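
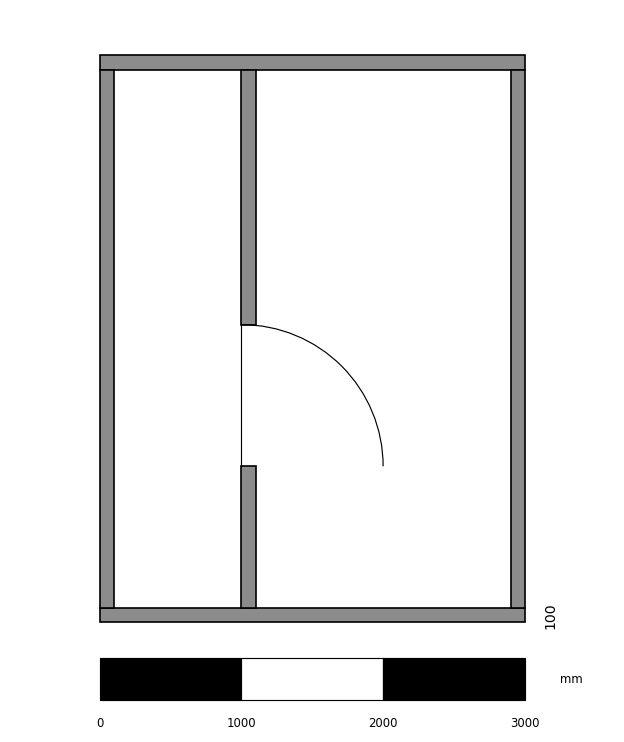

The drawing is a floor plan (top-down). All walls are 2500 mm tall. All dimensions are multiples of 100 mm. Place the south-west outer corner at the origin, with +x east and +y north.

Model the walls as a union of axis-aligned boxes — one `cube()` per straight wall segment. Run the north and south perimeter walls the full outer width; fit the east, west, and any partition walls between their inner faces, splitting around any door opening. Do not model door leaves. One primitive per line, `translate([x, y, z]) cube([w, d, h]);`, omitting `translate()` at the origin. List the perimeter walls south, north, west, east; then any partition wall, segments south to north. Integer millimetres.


cube([3000, 100, 2500]);
translate([0, 3900, 0]) cube([3000, 100, 2500]);
translate([0, 100, 0]) cube([100, 3800, 2500]);
translate([2900, 100, 0]) cube([100, 3800, 2500]);
translate([1000, 100, 0]) cube([100, 1000, 2500]);
translate([1000, 2100, 0]) cube([100, 1800, 2500]);


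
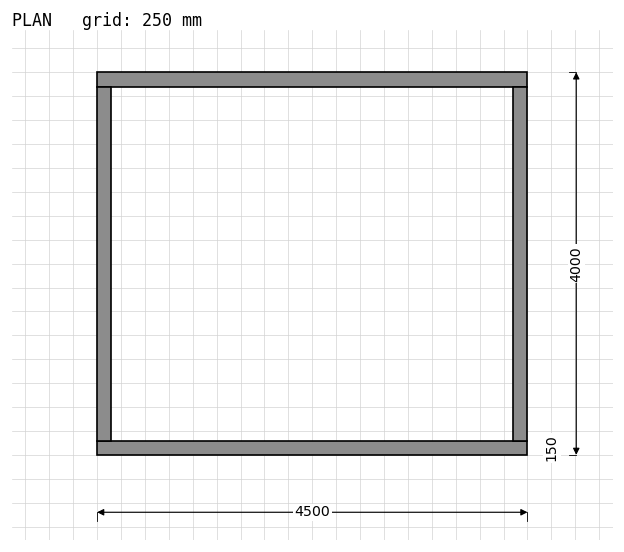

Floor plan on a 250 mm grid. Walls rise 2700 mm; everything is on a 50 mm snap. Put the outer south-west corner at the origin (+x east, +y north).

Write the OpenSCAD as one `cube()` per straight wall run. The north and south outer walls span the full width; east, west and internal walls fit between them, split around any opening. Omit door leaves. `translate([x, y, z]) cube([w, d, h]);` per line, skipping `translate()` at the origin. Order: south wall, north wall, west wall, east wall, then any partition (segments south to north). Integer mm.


cube([4500, 150, 2700]);
translate([0, 3850, 0]) cube([4500, 150, 2700]);
translate([0, 150, 0]) cube([150, 3700, 2700]);
translate([4350, 150, 0]) cube([150, 3700, 2700]);


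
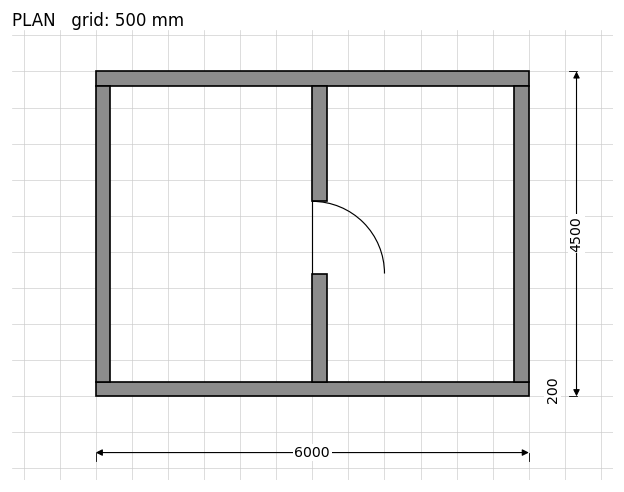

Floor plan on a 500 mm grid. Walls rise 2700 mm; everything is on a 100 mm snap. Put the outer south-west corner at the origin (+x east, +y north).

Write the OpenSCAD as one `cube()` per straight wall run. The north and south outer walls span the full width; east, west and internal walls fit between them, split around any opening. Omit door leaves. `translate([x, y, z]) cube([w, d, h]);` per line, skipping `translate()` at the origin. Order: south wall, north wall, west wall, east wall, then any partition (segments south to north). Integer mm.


cube([6000, 200, 2700]);
translate([0, 4300, 0]) cube([6000, 200, 2700]);
translate([0, 200, 0]) cube([200, 4100, 2700]);
translate([5800, 200, 0]) cube([200, 4100, 2700]);
translate([3000, 200, 0]) cube([200, 1500, 2700]);
translate([3000, 2700, 0]) cube([200, 1600, 2700]);


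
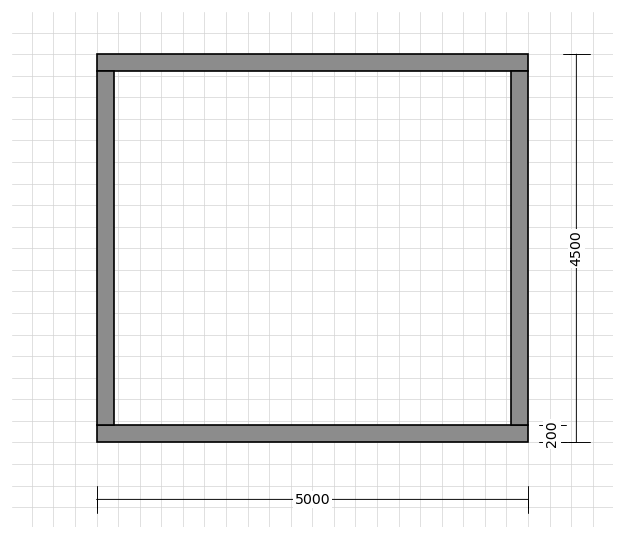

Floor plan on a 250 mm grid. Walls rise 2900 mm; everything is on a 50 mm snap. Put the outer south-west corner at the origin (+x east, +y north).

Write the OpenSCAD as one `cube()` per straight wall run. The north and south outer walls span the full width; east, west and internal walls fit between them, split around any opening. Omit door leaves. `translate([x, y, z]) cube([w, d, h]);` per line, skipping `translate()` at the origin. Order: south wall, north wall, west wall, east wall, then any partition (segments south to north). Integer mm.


cube([5000, 200, 2900]);
translate([0, 4300, 0]) cube([5000, 200, 2900]);
translate([0, 200, 0]) cube([200, 4100, 2900]);
translate([4800, 200, 0]) cube([200, 4100, 2900]);


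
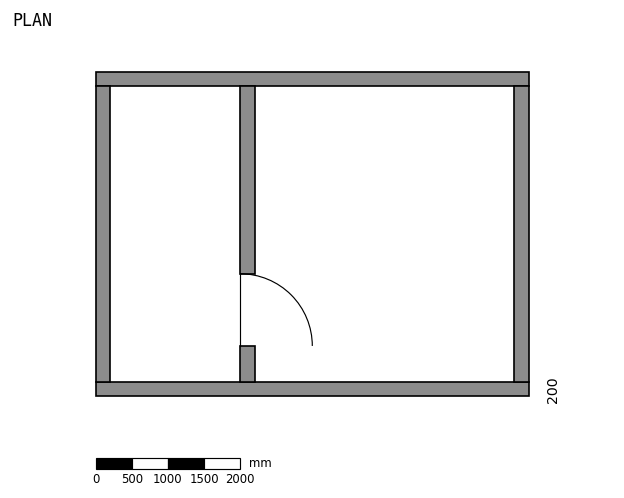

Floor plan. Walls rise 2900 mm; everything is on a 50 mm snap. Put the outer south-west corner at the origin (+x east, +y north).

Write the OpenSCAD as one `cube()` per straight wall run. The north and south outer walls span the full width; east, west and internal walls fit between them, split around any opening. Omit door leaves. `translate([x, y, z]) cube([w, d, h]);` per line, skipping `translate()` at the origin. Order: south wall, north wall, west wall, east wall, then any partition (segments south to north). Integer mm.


cube([6000, 200, 2900]);
translate([0, 4300, 0]) cube([6000, 200, 2900]);
translate([0, 200, 0]) cube([200, 4100, 2900]);
translate([5800, 200, 0]) cube([200, 4100, 2900]);
translate([2000, 200, 0]) cube([200, 500, 2900]);
translate([2000, 1700, 0]) cube([200, 2600, 2900]);


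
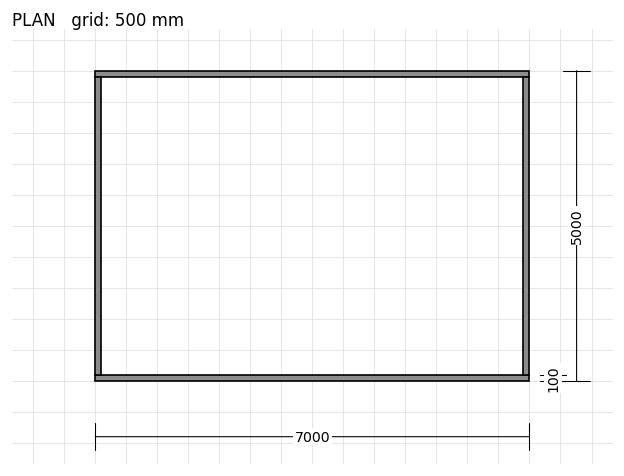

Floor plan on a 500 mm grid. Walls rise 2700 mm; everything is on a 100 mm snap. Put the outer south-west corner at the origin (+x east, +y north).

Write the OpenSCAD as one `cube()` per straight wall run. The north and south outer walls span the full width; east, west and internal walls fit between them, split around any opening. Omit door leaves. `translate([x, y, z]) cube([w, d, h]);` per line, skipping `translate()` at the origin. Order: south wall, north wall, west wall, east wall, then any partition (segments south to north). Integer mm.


cube([7000, 100, 2700]);
translate([0, 4900, 0]) cube([7000, 100, 2700]);
translate([0, 100, 0]) cube([100, 4800, 2700]);
translate([6900, 100, 0]) cube([100, 4800, 2700]);


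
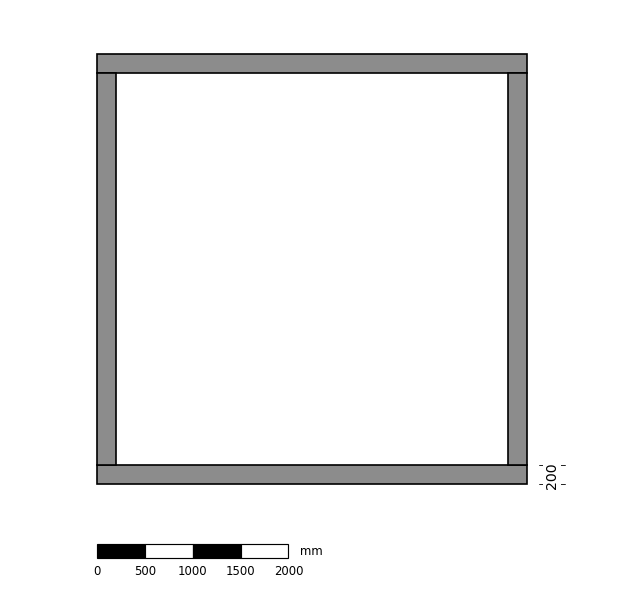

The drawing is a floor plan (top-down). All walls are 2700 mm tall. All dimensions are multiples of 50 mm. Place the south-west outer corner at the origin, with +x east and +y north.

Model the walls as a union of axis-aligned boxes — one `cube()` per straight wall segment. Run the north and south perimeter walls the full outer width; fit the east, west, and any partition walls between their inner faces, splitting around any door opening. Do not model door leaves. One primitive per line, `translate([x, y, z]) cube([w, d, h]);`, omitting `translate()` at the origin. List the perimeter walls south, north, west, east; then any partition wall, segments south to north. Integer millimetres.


cube([4500, 200, 2700]);
translate([0, 4300, 0]) cube([4500, 200, 2700]);
translate([0, 200, 0]) cube([200, 4100, 2700]);
translate([4300, 200, 0]) cube([200, 4100, 2700]);


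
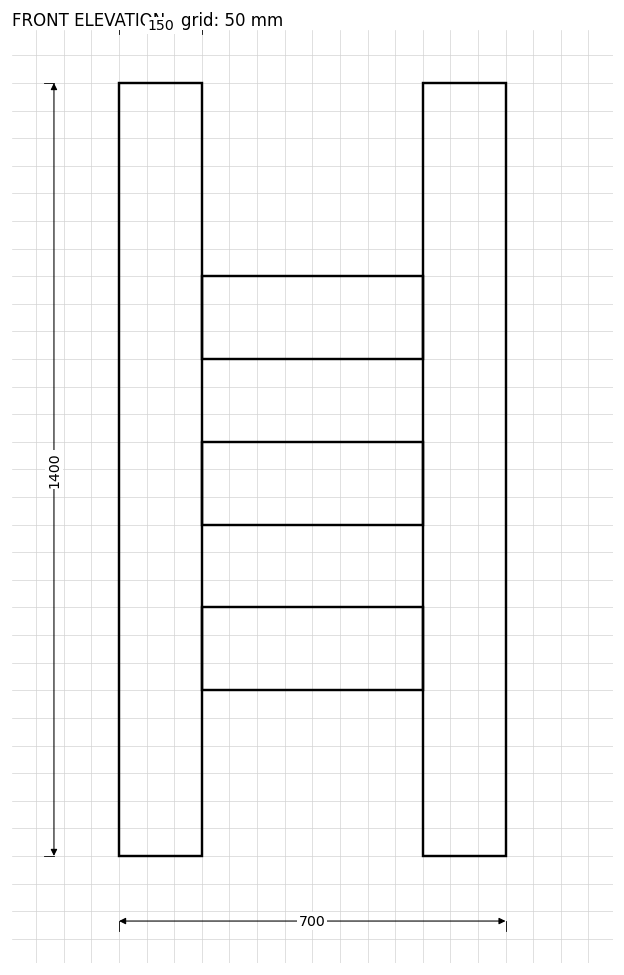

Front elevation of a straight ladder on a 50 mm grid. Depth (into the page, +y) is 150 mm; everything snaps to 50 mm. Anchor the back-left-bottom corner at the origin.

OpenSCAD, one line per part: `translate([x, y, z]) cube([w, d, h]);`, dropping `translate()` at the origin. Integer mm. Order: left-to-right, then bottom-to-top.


cube([150, 150, 1400]);
translate([150, 0, 300]) cube([400, 150, 150]);
translate([150, 0, 600]) cube([400, 150, 150]);
translate([150, 0, 900]) cube([400, 150, 150]);
translate([550, 0, 0]) cube([150, 150, 1400]);


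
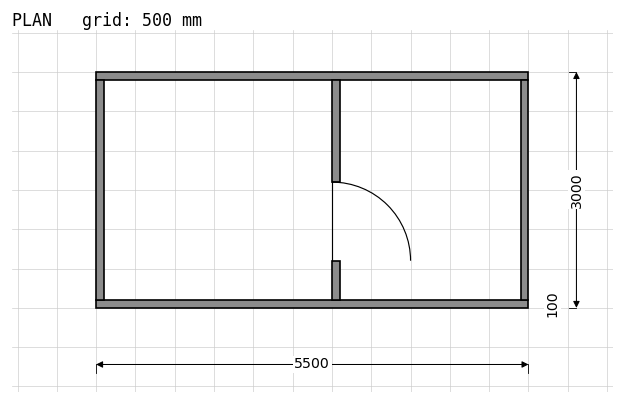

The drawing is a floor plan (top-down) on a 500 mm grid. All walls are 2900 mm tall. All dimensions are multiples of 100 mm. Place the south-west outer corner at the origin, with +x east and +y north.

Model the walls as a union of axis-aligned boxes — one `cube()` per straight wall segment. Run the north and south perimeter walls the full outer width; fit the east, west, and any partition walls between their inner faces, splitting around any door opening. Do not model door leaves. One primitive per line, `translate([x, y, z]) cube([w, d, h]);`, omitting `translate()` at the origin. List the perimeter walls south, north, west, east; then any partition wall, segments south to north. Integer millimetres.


cube([5500, 100, 2900]);
translate([0, 2900, 0]) cube([5500, 100, 2900]);
translate([0, 100, 0]) cube([100, 2800, 2900]);
translate([5400, 100, 0]) cube([100, 2800, 2900]);
translate([3000, 100, 0]) cube([100, 500, 2900]);
translate([3000, 1600, 0]) cube([100, 1300, 2900]);


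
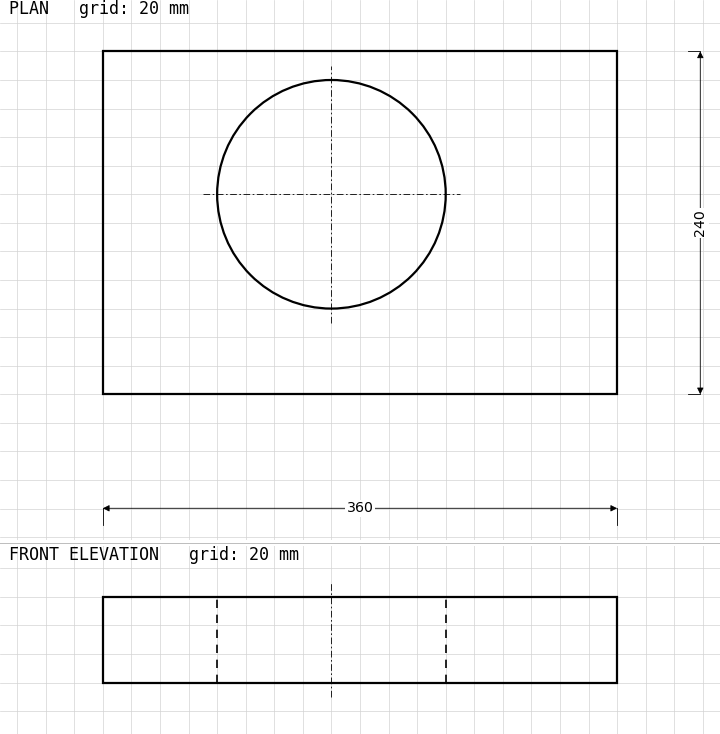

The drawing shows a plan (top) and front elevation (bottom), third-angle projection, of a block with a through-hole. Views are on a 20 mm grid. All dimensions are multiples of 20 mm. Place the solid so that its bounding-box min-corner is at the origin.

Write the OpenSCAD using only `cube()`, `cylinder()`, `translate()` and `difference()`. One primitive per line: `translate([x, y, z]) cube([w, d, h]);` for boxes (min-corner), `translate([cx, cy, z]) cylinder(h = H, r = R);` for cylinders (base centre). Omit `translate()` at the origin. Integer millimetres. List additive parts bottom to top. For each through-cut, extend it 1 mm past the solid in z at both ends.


difference() {
  cube([360, 240, 60]);
  translate([160, 140, -1]) cylinder(h = 62, r = 80);
}


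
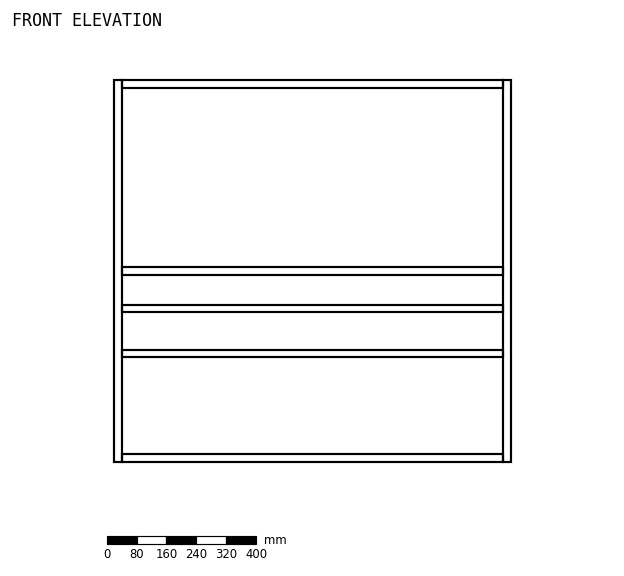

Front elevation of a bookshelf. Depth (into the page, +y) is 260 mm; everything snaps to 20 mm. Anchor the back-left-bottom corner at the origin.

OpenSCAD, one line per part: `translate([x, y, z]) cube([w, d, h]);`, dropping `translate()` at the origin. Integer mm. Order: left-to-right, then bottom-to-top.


cube([20, 260, 1020]);
translate([20, 0, 0]) cube([1020, 260, 20]);
translate([20, 0, 280]) cube([1020, 260, 20]);
translate([20, 0, 400]) cube([1020, 260, 20]);
translate([20, 0, 500]) cube([1020, 260, 20]);
translate([20, 0, 1000]) cube([1020, 260, 20]);
translate([1040, 0, 0]) cube([20, 260, 1020]);


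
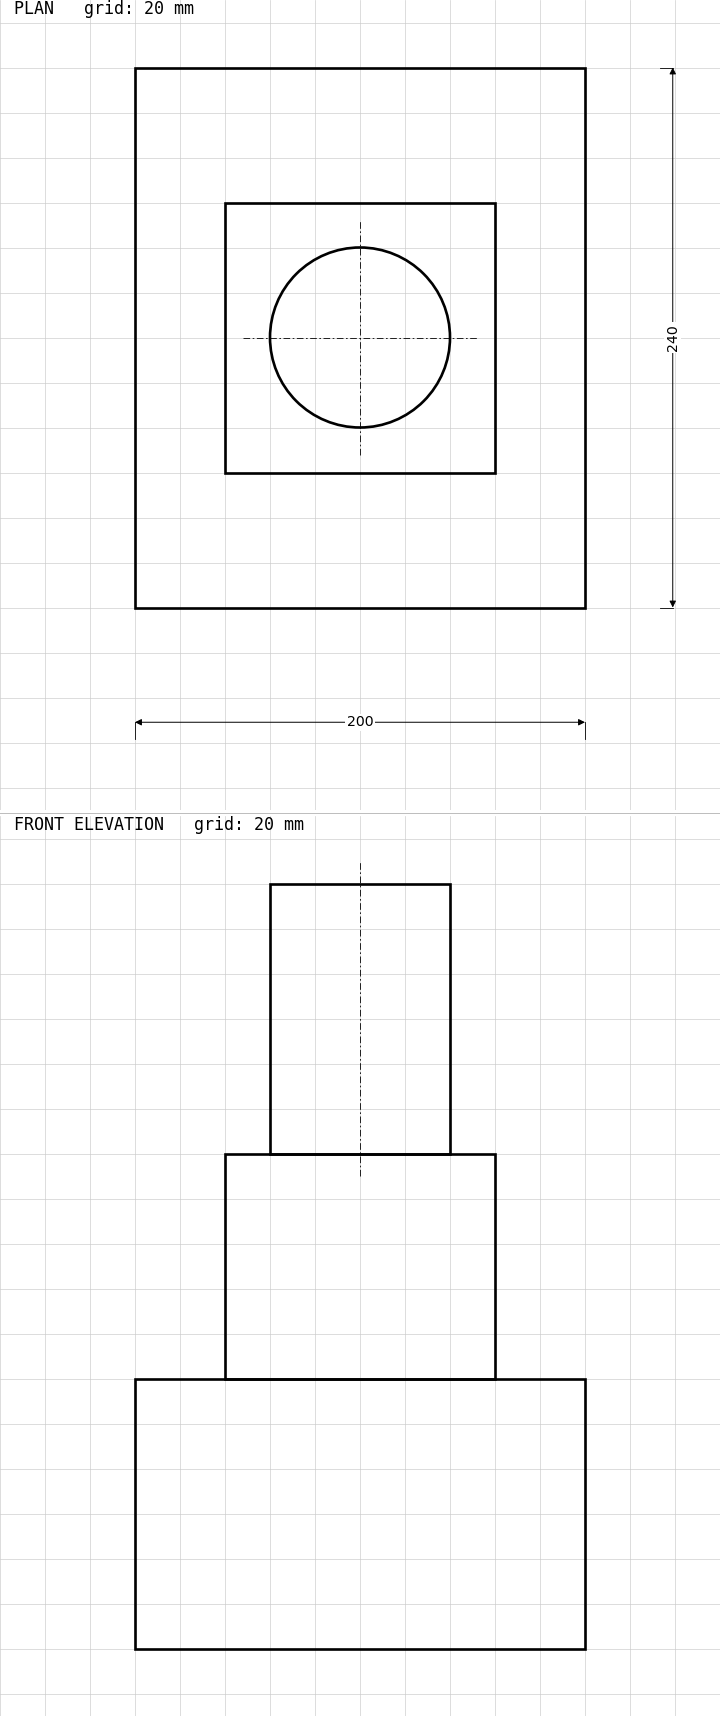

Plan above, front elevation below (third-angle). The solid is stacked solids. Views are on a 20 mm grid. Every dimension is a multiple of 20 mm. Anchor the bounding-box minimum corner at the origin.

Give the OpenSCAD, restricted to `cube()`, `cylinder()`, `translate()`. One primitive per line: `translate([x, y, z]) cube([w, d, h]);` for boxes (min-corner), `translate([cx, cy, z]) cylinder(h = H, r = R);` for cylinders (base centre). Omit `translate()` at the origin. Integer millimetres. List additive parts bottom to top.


cube([200, 240, 120]);
translate([40, 60, 120]) cube([120, 120, 100]);
translate([100, 120, 220]) cylinder(h = 120, r = 40);


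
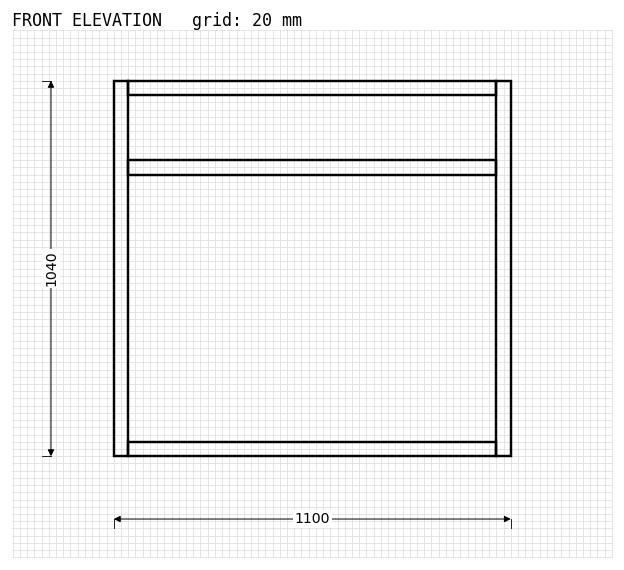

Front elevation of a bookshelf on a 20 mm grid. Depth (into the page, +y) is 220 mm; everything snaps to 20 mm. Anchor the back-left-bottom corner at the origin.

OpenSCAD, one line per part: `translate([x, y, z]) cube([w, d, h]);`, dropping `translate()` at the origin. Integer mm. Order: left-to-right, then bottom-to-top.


cube([40, 220, 1040]);
translate([40, 0, 0]) cube([1020, 220, 40]);
translate([40, 0, 780]) cube([1020, 220, 40]);
translate([40, 0, 1000]) cube([1020, 220, 40]);
translate([1060, 0, 0]) cube([40, 220, 1040]);


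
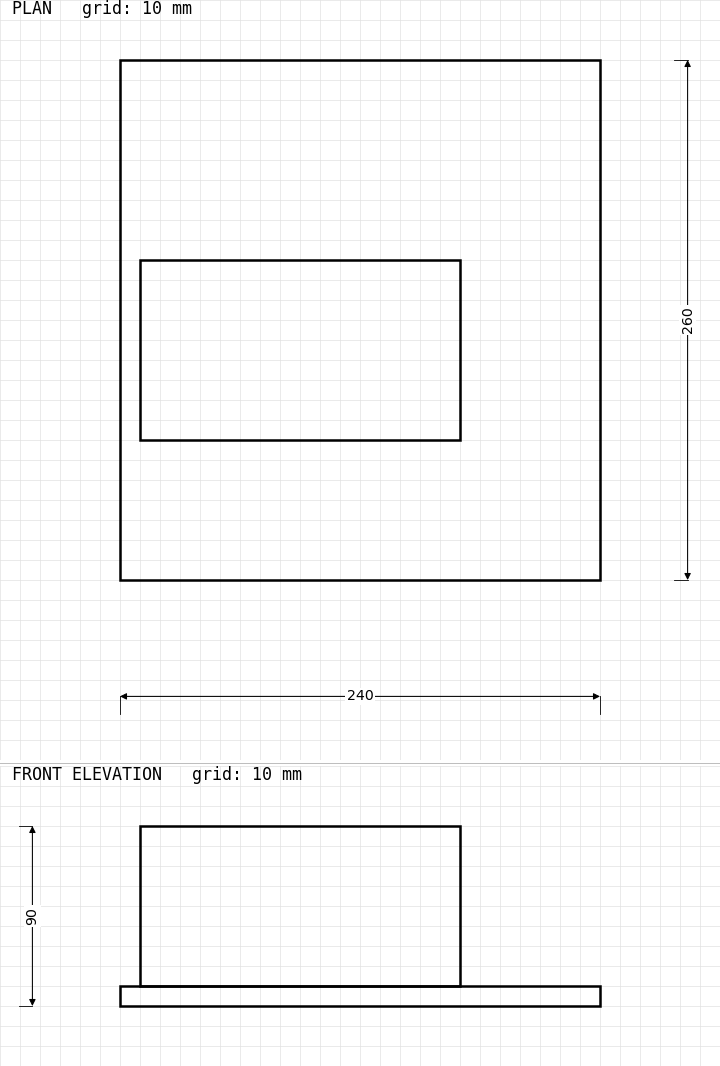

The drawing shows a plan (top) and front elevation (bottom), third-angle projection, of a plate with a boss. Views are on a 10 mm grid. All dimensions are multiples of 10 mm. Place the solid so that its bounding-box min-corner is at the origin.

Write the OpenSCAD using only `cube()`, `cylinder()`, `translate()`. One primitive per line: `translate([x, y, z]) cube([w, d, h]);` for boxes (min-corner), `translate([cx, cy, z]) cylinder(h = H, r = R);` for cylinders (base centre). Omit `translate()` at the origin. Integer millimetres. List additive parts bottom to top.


cube([240, 260, 10]);
translate([10, 70, 10]) cube([160, 90, 80]);


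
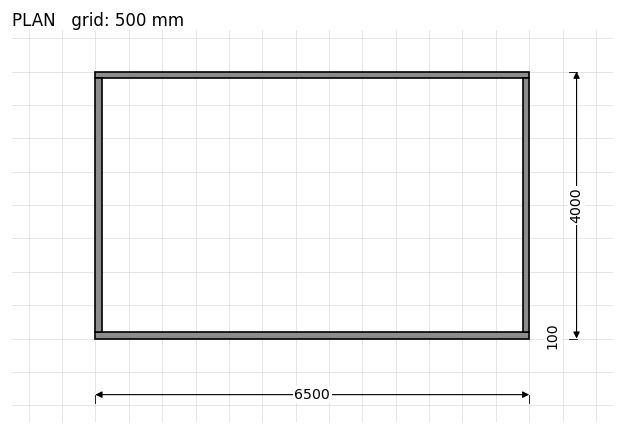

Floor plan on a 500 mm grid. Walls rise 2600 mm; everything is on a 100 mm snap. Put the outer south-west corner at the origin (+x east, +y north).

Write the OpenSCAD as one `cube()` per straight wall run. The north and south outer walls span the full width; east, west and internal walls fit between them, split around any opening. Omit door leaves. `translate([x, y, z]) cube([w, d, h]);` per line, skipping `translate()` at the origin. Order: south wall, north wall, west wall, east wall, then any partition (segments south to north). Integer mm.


cube([6500, 100, 2600]);
translate([0, 3900, 0]) cube([6500, 100, 2600]);
translate([0, 100, 0]) cube([100, 3800, 2600]);
translate([6400, 100, 0]) cube([100, 3800, 2600]);


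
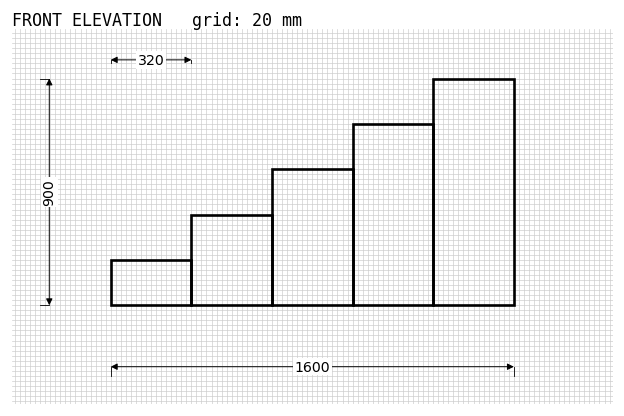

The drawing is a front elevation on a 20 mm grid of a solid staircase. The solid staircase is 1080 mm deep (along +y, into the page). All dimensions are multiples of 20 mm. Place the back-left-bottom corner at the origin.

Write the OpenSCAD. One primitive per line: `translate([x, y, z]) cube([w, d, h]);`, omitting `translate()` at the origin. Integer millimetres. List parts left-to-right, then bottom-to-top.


cube([320, 1080, 180]);
translate([320, 0, 0]) cube([320, 1080, 360]);
translate([640, 0, 0]) cube([320, 1080, 540]);
translate([960, 0, 0]) cube([320, 1080, 720]);
translate([1280, 0, 0]) cube([320, 1080, 900]);


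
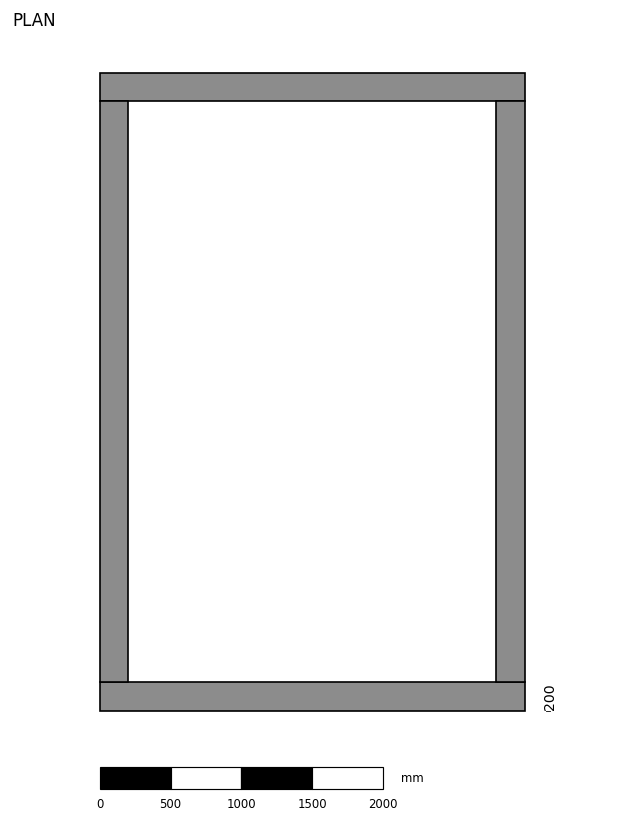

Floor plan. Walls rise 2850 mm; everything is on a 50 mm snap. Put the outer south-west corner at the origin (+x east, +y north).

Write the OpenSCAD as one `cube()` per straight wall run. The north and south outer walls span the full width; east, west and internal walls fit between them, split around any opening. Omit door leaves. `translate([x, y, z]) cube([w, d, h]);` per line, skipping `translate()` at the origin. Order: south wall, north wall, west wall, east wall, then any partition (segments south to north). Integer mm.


cube([3000, 200, 2850]);
translate([0, 4300, 0]) cube([3000, 200, 2850]);
translate([0, 200, 0]) cube([200, 4100, 2850]);
translate([2800, 200, 0]) cube([200, 4100, 2850]);


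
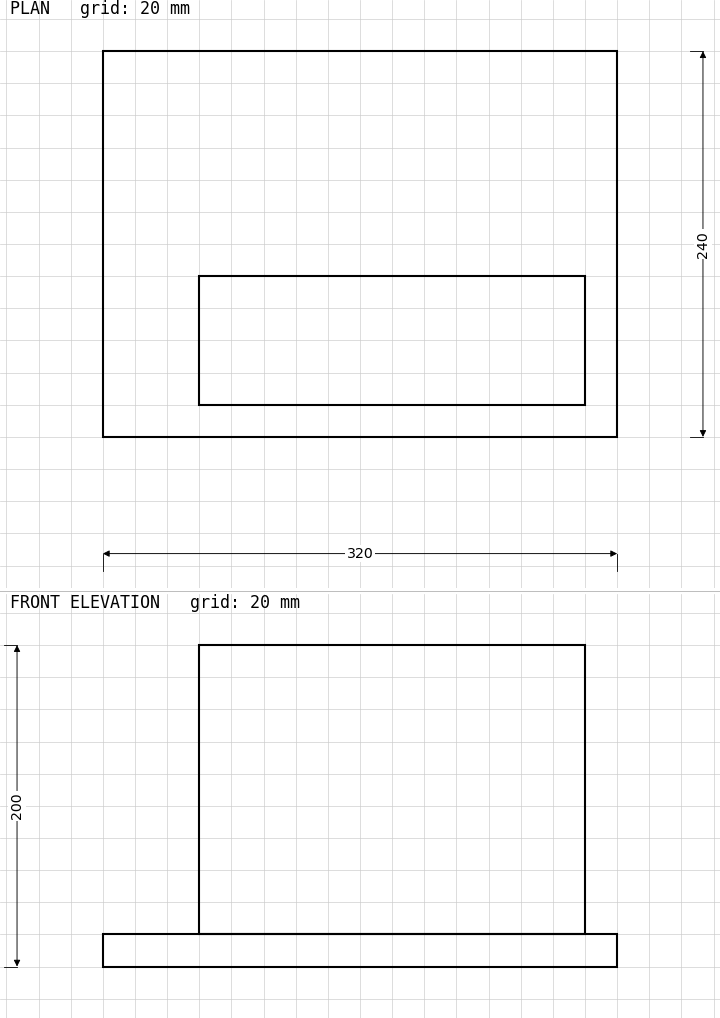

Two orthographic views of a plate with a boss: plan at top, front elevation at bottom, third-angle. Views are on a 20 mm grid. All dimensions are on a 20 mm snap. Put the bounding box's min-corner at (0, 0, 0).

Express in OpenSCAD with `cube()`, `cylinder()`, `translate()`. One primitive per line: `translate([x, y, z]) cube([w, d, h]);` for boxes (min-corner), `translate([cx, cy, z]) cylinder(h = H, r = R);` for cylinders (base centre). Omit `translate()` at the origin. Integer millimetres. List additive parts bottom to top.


cube([320, 240, 20]);
translate([60, 20, 20]) cube([240, 80, 180]);


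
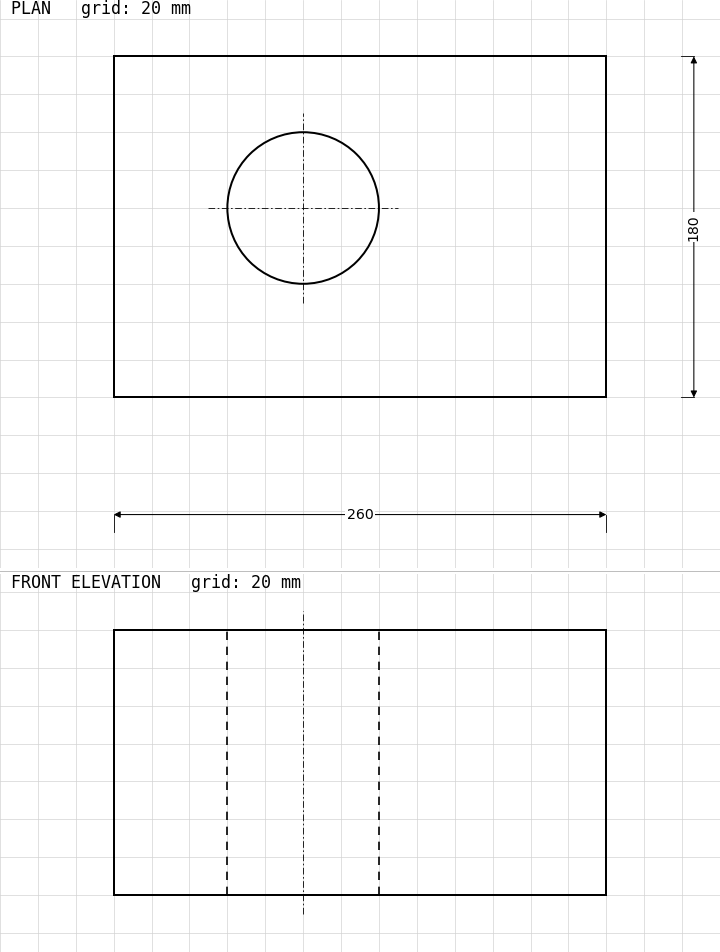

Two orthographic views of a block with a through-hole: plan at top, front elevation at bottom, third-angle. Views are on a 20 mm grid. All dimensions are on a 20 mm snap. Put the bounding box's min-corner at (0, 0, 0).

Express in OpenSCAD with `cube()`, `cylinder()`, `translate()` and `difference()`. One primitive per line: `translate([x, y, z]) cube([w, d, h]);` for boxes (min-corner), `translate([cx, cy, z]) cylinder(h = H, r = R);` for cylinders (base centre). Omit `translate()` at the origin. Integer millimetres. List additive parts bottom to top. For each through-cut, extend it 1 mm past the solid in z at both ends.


difference() {
  cube([260, 180, 140]);
  translate([100, 100, -1]) cylinder(h = 142, r = 40);
}


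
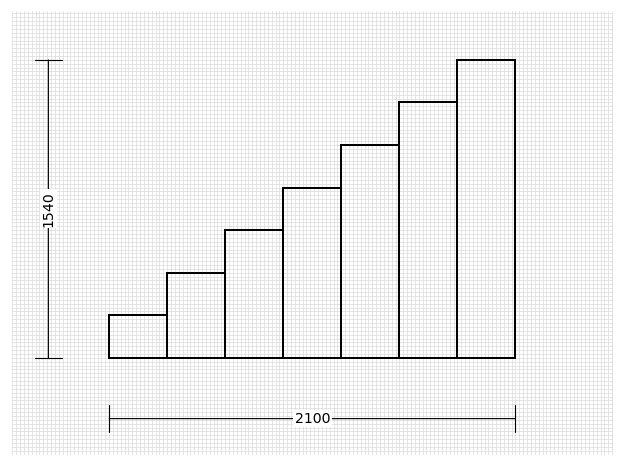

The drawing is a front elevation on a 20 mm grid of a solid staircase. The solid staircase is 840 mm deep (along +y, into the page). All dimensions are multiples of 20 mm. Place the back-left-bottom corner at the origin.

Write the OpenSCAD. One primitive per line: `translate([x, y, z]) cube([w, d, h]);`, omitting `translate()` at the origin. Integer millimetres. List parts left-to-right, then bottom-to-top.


cube([300, 840, 220]);
translate([300, 0, 0]) cube([300, 840, 440]);
translate([600, 0, 0]) cube([300, 840, 660]);
translate([900, 0, 0]) cube([300, 840, 880]);
translate([1200, 0, 0]) cube([300, 840, 1100]);
translate([1500, 0, 0]) cube([300, 840, 1320]);
translate([1800, 0, 0]) cube([300, 840, 1540]);


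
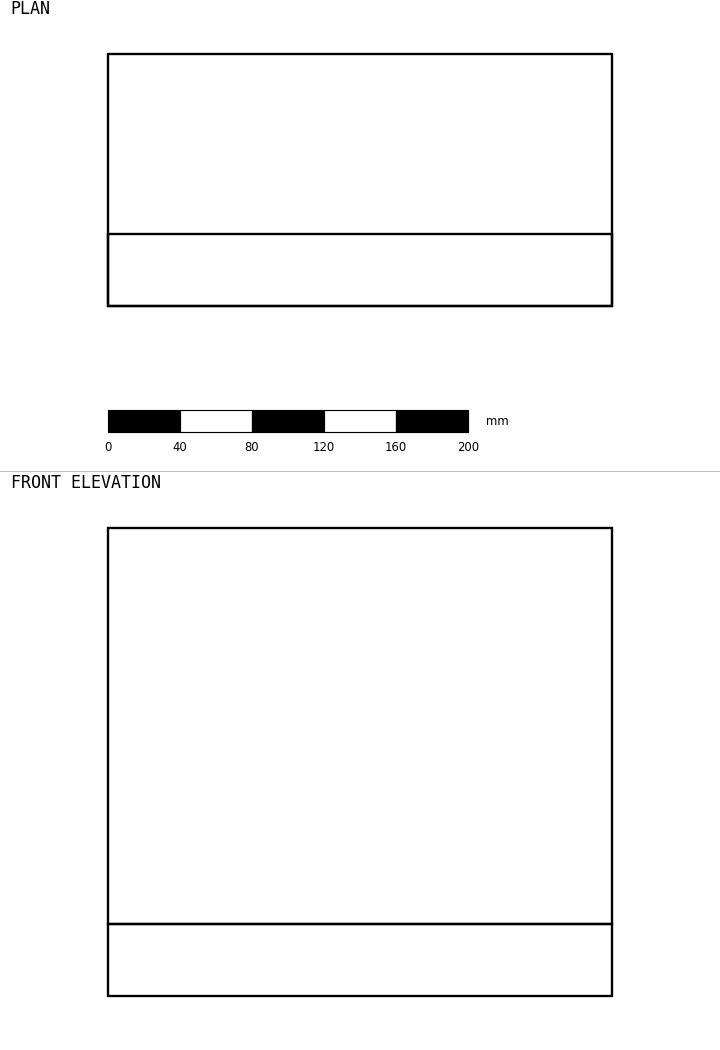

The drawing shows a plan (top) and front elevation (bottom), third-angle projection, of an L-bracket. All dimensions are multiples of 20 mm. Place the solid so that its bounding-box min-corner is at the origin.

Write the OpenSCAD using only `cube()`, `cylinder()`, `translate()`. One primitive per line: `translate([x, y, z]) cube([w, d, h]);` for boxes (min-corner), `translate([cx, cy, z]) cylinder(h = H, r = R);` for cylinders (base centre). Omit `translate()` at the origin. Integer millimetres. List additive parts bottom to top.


cube([280, 140, 40]);
translate([0, 0, 40]) cube([280, 40, 220]);


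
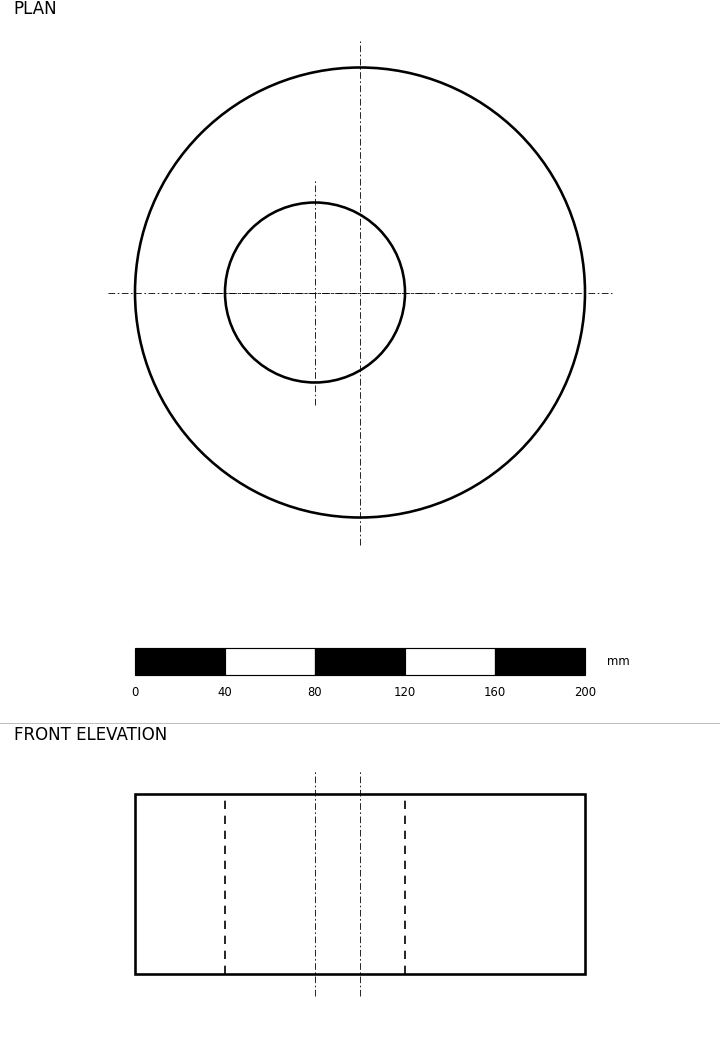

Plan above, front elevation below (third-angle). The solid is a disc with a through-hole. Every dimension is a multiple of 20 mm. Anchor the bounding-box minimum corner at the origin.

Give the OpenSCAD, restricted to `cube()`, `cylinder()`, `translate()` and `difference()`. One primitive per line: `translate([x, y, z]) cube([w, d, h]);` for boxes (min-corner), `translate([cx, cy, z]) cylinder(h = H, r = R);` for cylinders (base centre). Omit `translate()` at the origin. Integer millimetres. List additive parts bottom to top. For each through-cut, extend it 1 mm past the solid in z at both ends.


difference() {
  translate([100, 100, 0]) cylinder(h = 80, r = 100);
  translate([80, 100, -1]) cylinder(h = 82, r = 40);
}


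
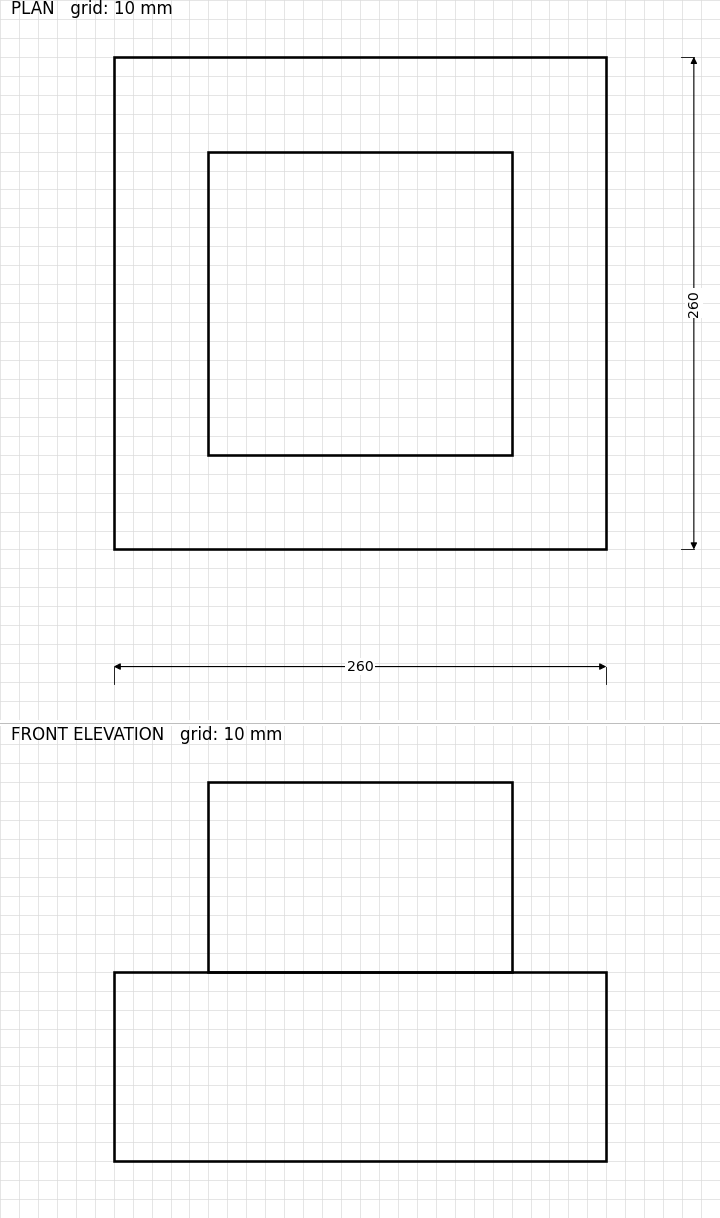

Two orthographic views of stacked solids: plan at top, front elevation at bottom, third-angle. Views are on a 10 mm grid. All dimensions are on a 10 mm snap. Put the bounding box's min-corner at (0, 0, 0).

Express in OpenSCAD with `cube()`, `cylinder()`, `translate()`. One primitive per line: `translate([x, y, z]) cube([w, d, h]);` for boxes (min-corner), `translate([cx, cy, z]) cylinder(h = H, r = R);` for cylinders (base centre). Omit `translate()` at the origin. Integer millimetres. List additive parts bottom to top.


cube([260, 260, 100]);
translate([50, 50, 100]) cube([160, 160, 100]);


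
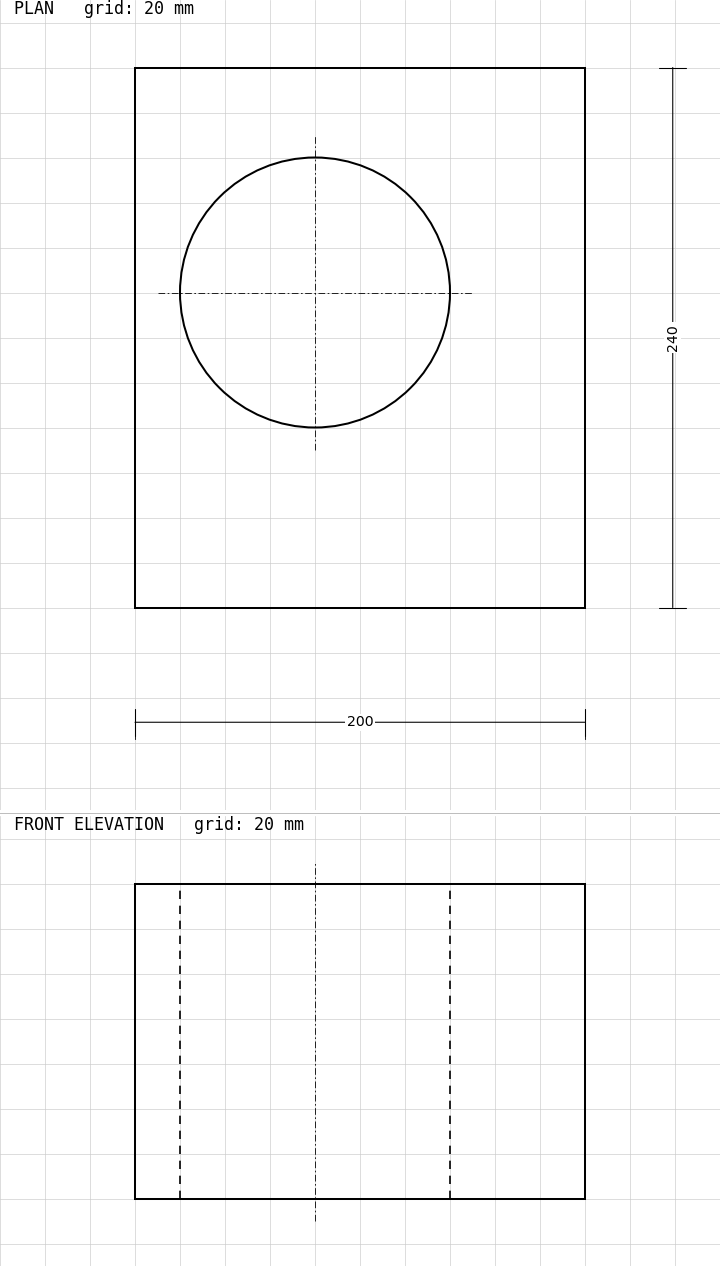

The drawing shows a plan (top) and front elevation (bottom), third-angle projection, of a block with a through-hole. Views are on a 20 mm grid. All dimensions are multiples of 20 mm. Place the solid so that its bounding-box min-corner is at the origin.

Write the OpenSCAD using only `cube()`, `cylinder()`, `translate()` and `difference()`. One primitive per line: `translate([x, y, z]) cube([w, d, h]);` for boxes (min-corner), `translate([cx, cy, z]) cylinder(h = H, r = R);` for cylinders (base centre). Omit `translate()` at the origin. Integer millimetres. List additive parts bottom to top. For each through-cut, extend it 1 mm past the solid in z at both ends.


difference() {
  cube([200, 240, 140]);
  translate([80, 140, -1]) cylinder(h = 142, r = 60);
}


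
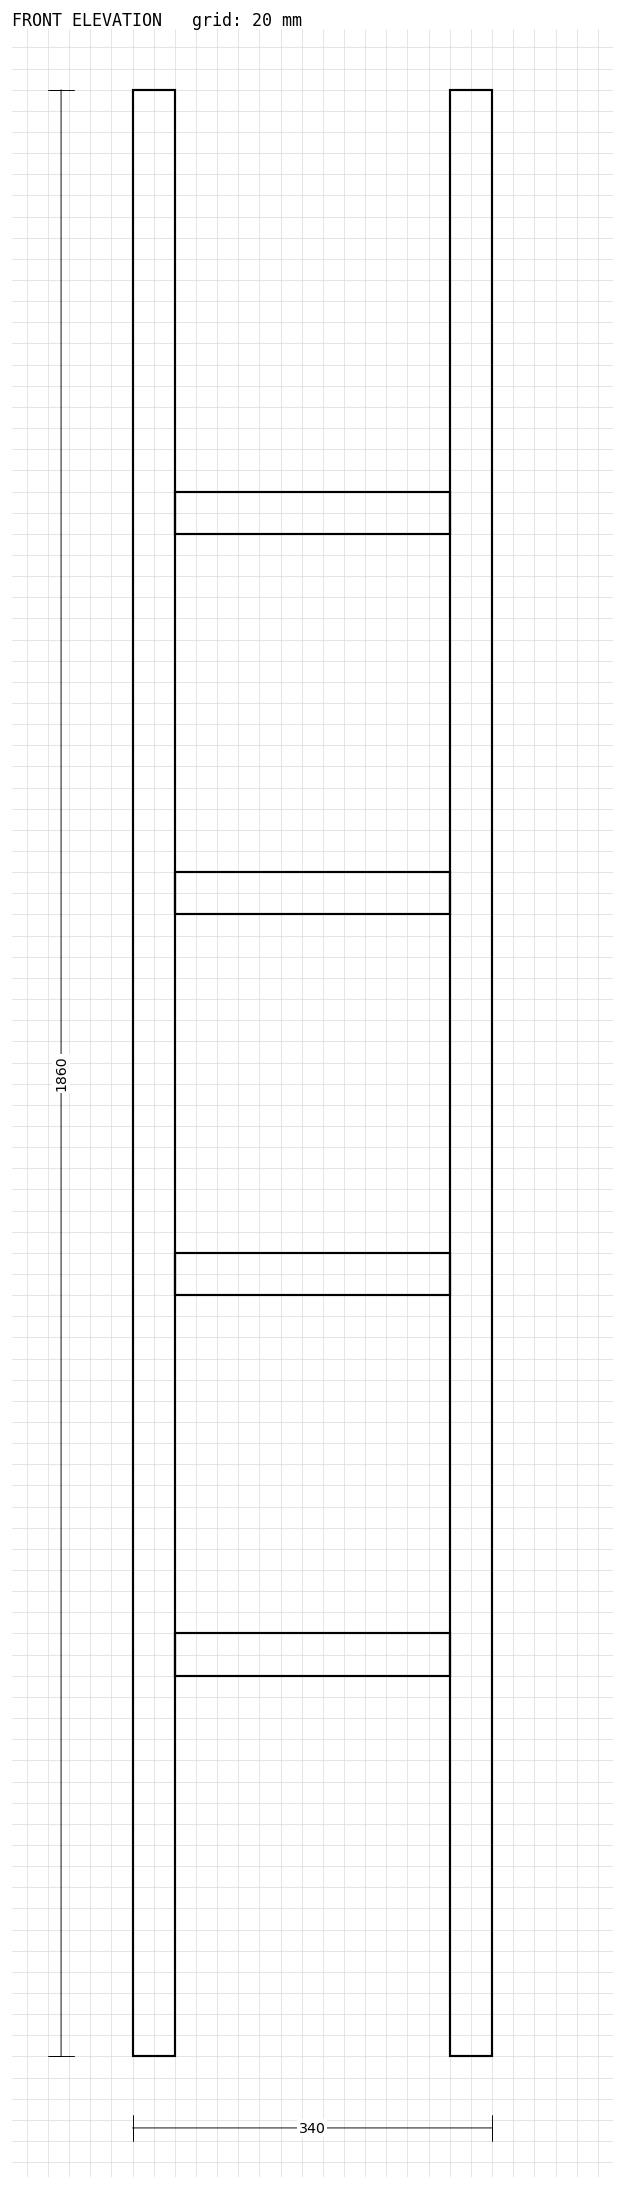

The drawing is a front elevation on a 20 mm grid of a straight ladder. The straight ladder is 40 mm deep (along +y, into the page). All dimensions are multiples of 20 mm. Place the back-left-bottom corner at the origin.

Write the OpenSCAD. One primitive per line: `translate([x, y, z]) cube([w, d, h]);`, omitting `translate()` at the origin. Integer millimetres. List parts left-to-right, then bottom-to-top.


cube([40, 40, 1860]);
translate([40, 0, 360]) cube([260, 40, 40]);
translate([40, 0, 720]) cube([260, 40, 40]);
translate([40, 0, 1080]) cube([260, 40, 40]);
translate([40, 0, 1440]) cube([260, 40, 40]);
translate([300, 0, 0]) cube([40, 40, 1860]);


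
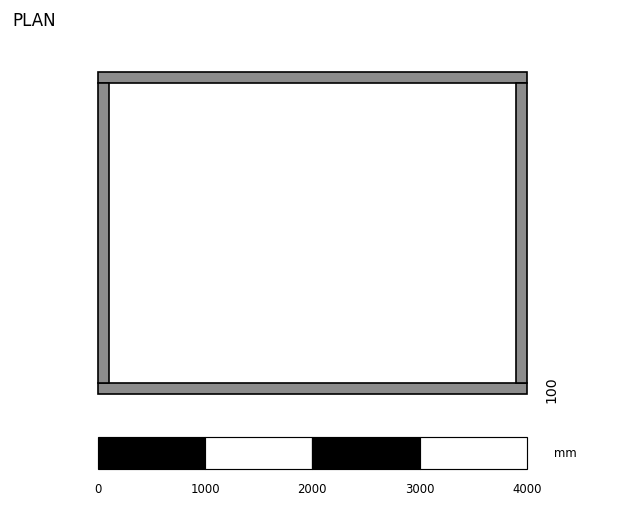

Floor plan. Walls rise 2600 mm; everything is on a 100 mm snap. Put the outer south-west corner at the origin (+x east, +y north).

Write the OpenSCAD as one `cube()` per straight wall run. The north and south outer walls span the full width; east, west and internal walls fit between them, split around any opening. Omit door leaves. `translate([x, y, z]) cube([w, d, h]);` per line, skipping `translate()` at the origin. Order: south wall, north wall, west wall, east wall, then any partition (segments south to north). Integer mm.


cube([4000, 100, 2600]);
translate([0, 2900, 0]) cube([4000, 100, 2600]);
translate([0, 100, 0]) cube([100, 2800, 2600]);
translate([3900, 100, 0]) cube([100, 2800, 2600]);


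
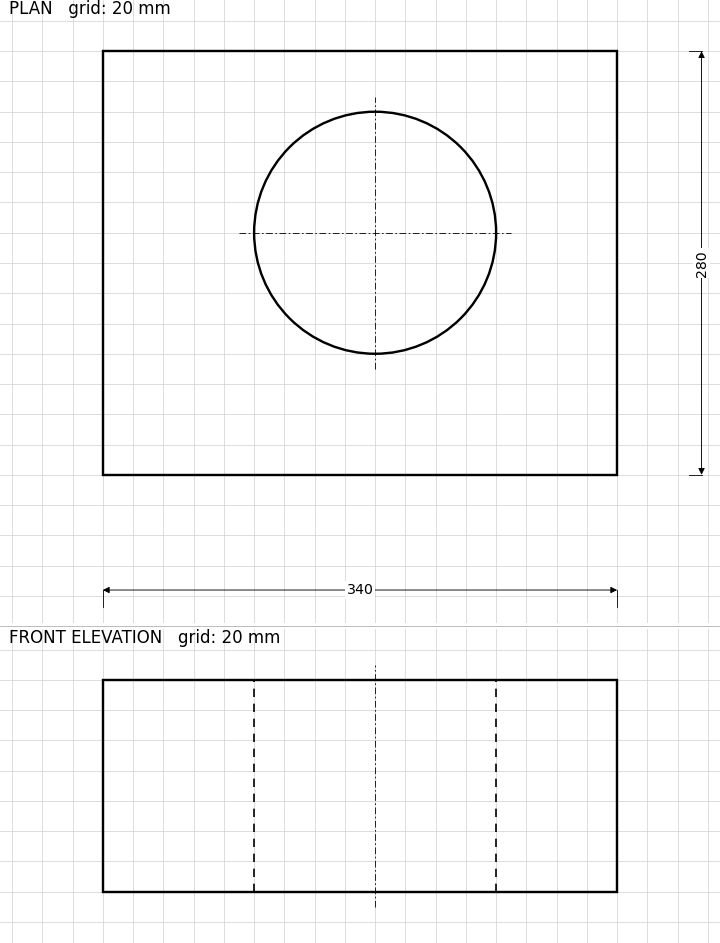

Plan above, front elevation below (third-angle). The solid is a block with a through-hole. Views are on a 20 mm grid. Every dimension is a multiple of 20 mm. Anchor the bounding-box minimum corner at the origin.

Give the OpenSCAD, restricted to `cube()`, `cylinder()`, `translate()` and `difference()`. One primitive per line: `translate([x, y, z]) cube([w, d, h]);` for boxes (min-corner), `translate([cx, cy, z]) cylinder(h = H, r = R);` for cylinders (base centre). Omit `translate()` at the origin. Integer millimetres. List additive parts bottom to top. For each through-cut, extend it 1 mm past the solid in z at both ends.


difference() {
  cube([340, 280, 140]);
  translate([180, 160, -1]) cylinder(h = 142, r = 80);
}


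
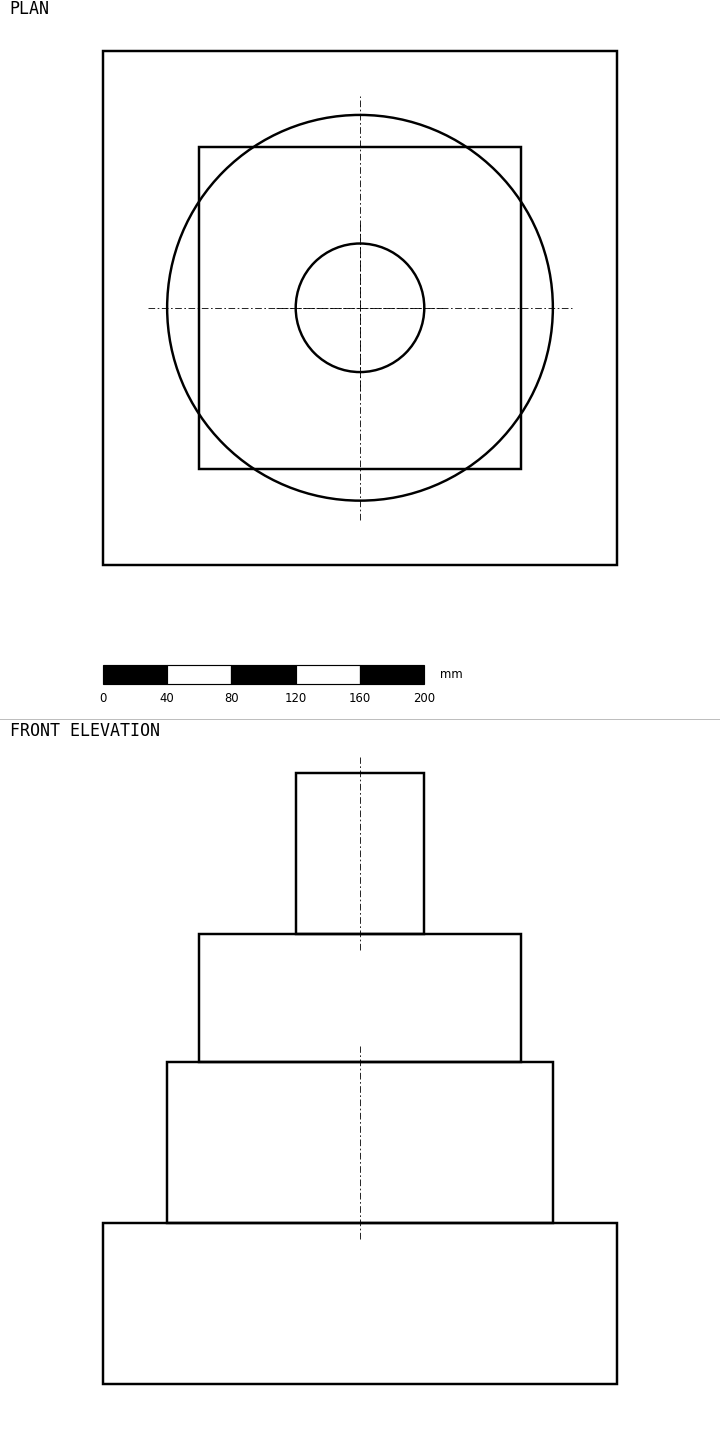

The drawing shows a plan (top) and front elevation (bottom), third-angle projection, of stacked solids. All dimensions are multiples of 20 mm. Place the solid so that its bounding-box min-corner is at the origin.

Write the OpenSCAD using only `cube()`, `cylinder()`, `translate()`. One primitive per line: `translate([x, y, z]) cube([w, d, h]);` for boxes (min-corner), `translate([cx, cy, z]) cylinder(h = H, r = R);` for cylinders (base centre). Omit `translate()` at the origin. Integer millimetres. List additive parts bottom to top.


cube([320, 320, 100]);
translate([160, 160, 100]) cylinder(h = 100, r = 120);
translate([60, 60, 200]) cube([200, 200, 80]);
translate([160, 160, 280]) cylinder(h = 100, r = 40);


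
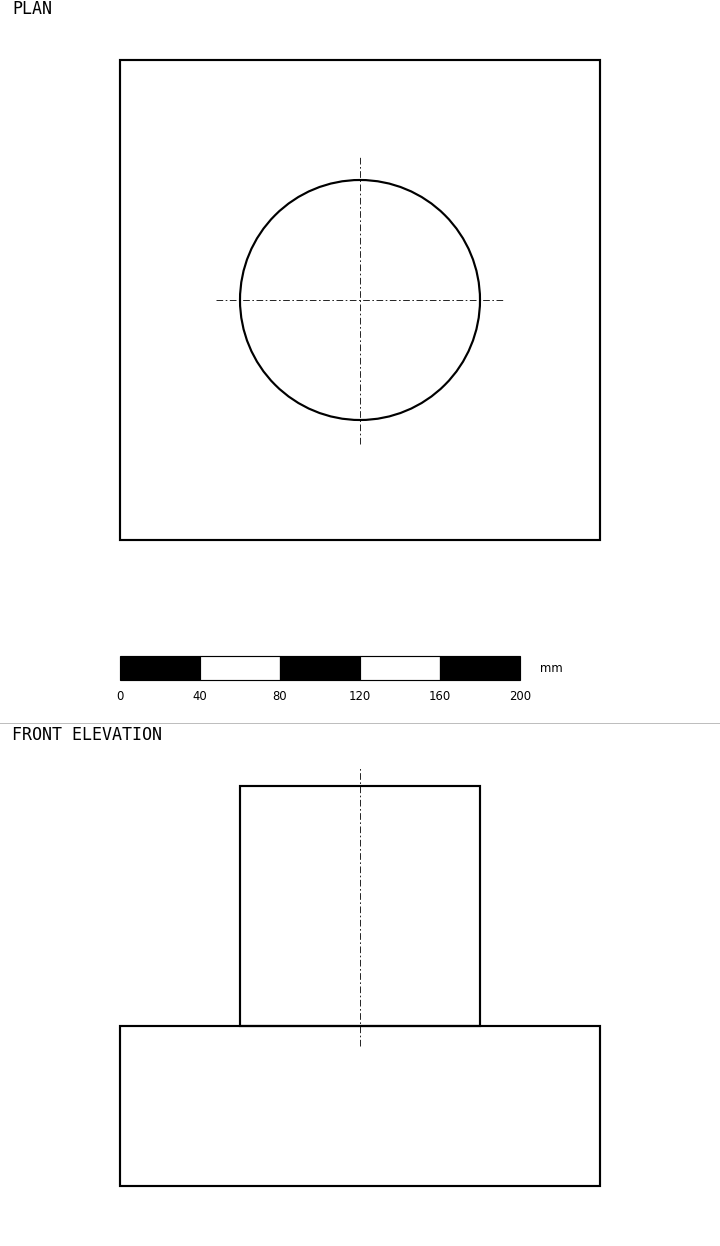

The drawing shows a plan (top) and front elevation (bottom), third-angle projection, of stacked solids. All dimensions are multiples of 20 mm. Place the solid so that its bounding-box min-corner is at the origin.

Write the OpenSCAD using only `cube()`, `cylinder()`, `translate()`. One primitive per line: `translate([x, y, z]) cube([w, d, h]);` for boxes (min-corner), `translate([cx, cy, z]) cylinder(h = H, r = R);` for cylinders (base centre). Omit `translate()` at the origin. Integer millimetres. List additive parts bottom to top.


cube([240, 240, 80]);
translate([120, 120, 80]) cylinder(h = 120, r = 60);


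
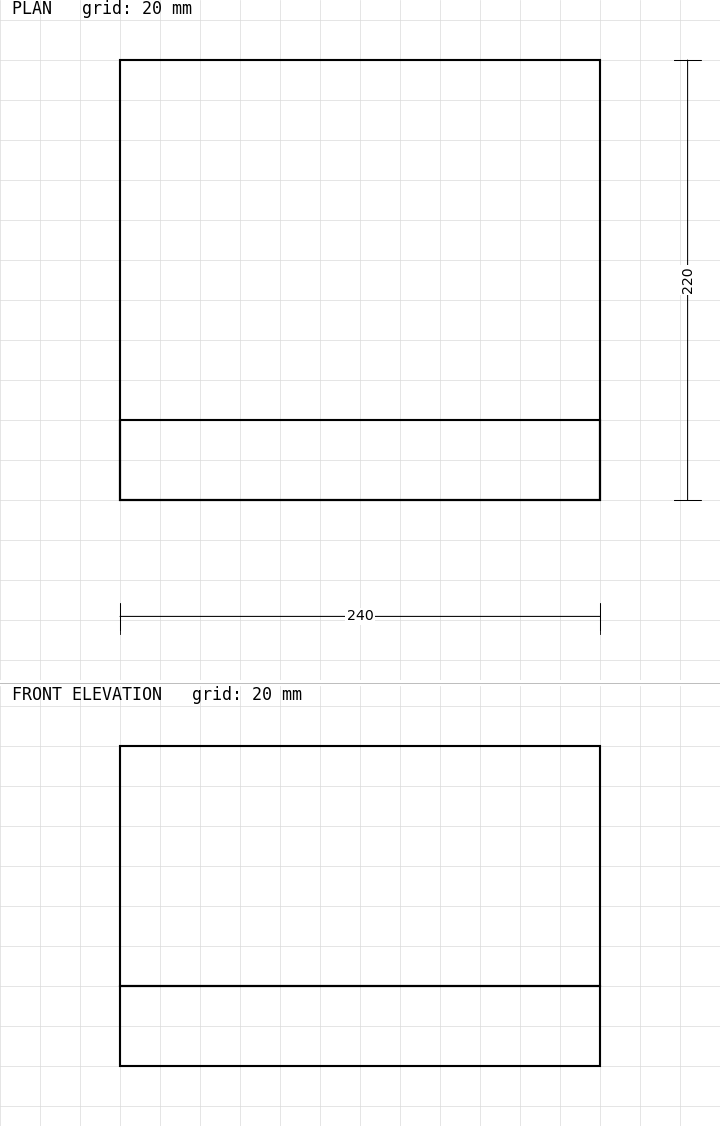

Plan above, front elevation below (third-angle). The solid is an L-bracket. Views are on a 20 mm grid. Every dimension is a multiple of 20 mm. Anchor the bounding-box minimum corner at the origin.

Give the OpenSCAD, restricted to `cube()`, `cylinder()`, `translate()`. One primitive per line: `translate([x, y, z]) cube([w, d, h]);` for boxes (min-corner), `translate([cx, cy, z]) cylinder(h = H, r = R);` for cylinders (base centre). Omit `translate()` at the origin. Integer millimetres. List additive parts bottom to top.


cube([240, 220, 40]);
translate([0, 0, 40]) cube([240, 40, 120]);


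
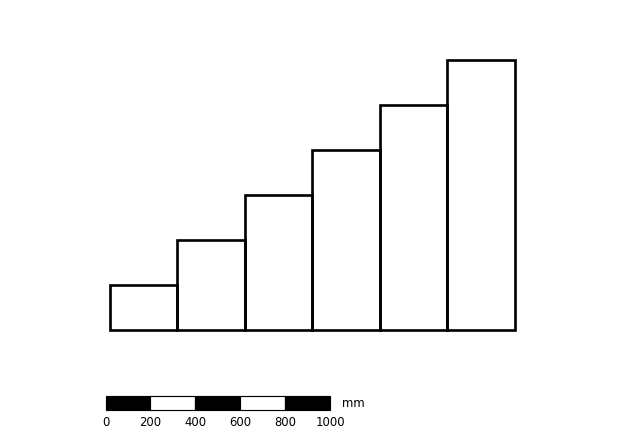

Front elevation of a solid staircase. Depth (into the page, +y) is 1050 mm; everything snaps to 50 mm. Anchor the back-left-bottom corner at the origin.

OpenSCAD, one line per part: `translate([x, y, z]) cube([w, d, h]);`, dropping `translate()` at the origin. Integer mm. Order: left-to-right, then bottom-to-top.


cube([300, 1050, 200]);
translate([300, 0, 0]) cube([300, 1050, 400]);
translate([600, 0, 0]) cube([300, 1050, 600]);
translate([900, 0, 0]) cube([300, 1050, 800]);
translate([1200, 0, 0]) cube([300, 1050, 1000]);
translate([1500, 0, 0]) cube([300, 1050, 1200]);


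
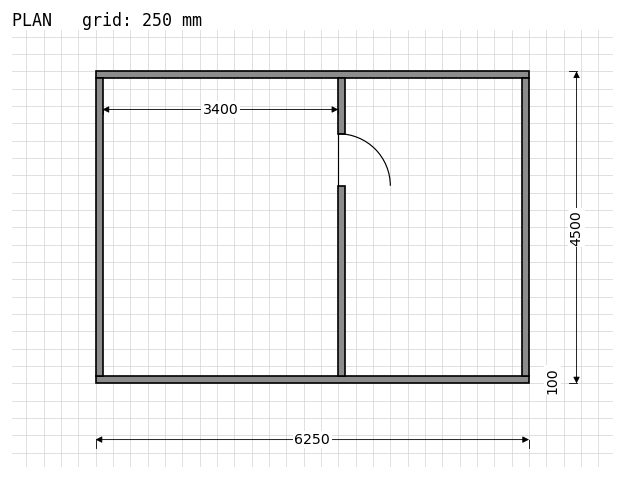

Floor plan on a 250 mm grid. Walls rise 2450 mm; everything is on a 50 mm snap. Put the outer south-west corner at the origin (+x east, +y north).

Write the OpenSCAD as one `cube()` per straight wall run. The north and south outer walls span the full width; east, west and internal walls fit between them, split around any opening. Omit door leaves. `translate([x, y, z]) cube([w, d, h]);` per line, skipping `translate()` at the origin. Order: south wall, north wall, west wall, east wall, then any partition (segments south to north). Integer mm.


cube([6250, 100, 2450]);
translate([0, 4400, 0]) cube([6250, 100, 2450]);
translate([0, 100, 0]) cube([100, 4300, 2450]);
translate([6150, 100, 0]) cube([100, 4300, 2450]);
translate([3500, 100, 0]) cube([100, 2750, 2450]);
translate([3500, 3600, 0]) cube([100, 800, 2450]);


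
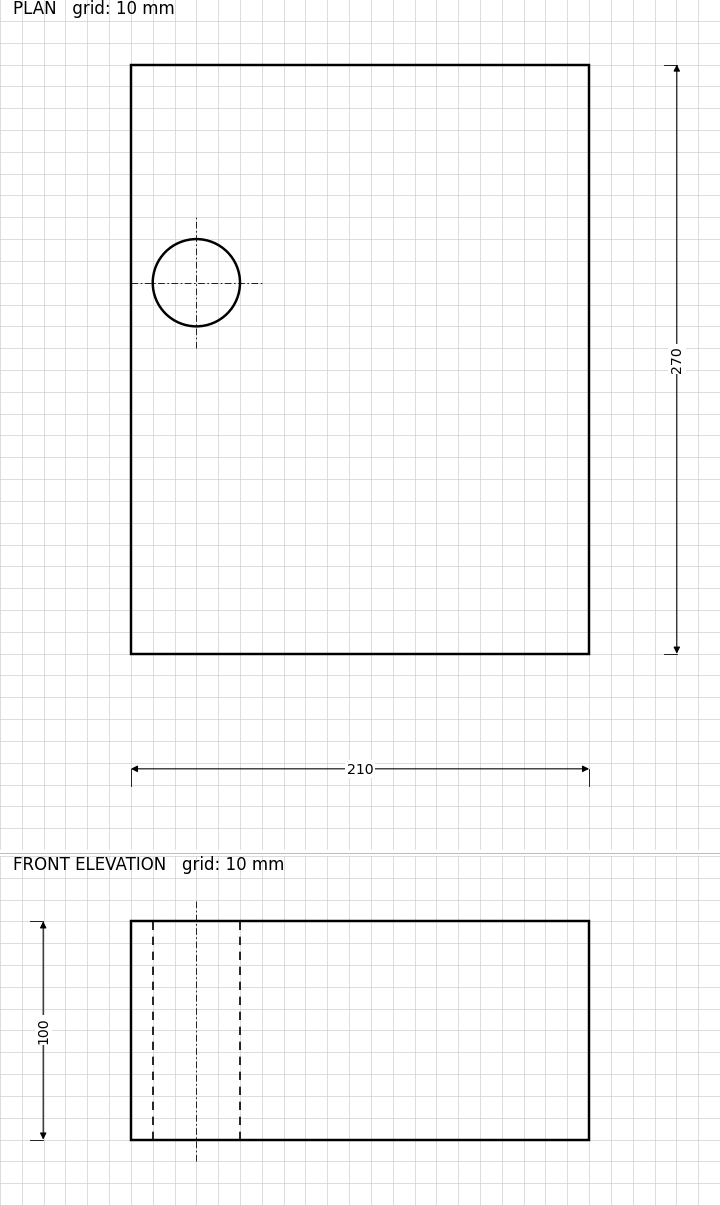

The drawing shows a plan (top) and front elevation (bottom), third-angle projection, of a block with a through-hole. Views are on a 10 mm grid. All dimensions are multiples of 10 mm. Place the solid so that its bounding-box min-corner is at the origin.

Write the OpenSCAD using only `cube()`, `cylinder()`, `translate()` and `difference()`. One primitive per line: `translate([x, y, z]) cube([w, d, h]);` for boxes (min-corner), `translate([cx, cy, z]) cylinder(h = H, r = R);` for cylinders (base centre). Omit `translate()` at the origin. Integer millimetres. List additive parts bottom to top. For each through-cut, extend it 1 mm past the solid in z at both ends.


difference() {
  cube([210, 270, 100]);
  translate([30, 170, -1]) cylinder(h = 102, r = 20);
}


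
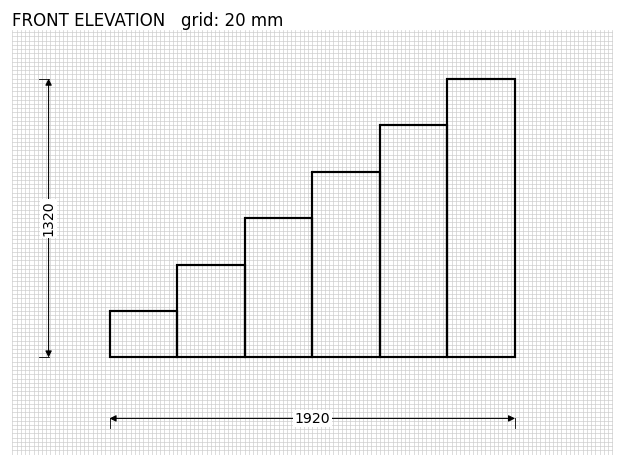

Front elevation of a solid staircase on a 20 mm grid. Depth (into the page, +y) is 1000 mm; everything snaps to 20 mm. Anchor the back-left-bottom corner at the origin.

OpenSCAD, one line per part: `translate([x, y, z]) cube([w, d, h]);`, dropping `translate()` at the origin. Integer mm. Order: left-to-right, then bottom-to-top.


cube([320, 1000, 220]);
translate([320, 0, 0]) cube([320, 1000, 440]);
translate([640, 0, 0]) cube([320, 1000, 660]);
translate([960, 0, 0]) cube([320, 1000, 880]);
translate([1280, 0, 0]) cube([320, 1000, 1100]);
translate([1600, 0, 0]) cube([320, 1000, 1320]);


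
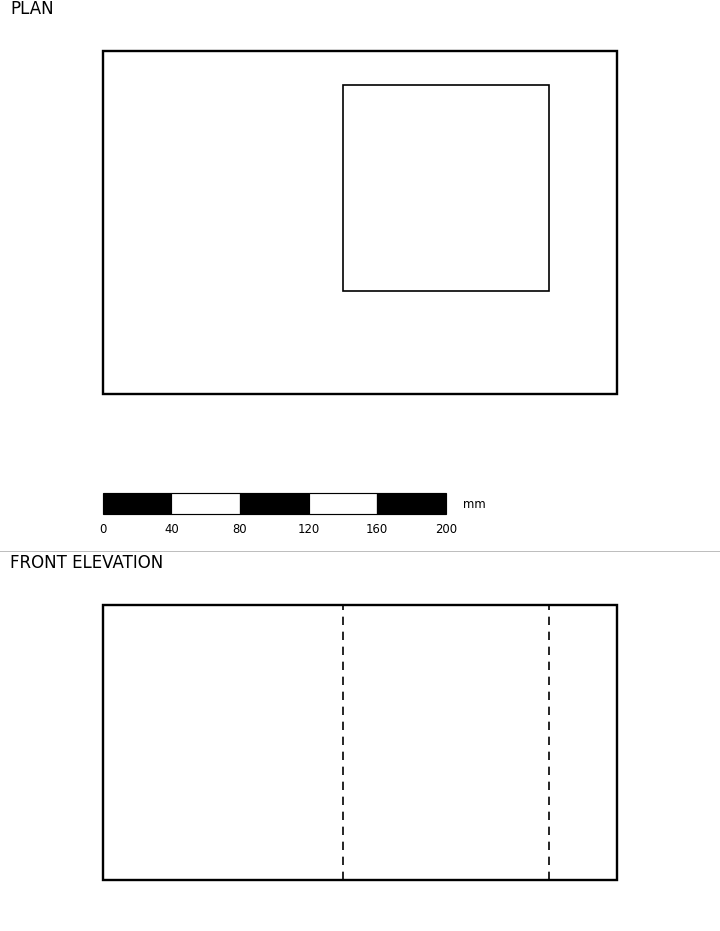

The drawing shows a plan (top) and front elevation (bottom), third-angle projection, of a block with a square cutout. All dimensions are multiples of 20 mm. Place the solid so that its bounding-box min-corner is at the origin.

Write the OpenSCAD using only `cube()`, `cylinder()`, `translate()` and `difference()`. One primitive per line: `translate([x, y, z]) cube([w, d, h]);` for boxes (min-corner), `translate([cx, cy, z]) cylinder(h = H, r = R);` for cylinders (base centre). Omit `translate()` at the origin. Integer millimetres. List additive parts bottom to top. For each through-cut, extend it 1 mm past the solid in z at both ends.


difference() {
  cube([300, 200, 160]);
  translate([140, 60, -1]) cube([120, 120, 162]);
}


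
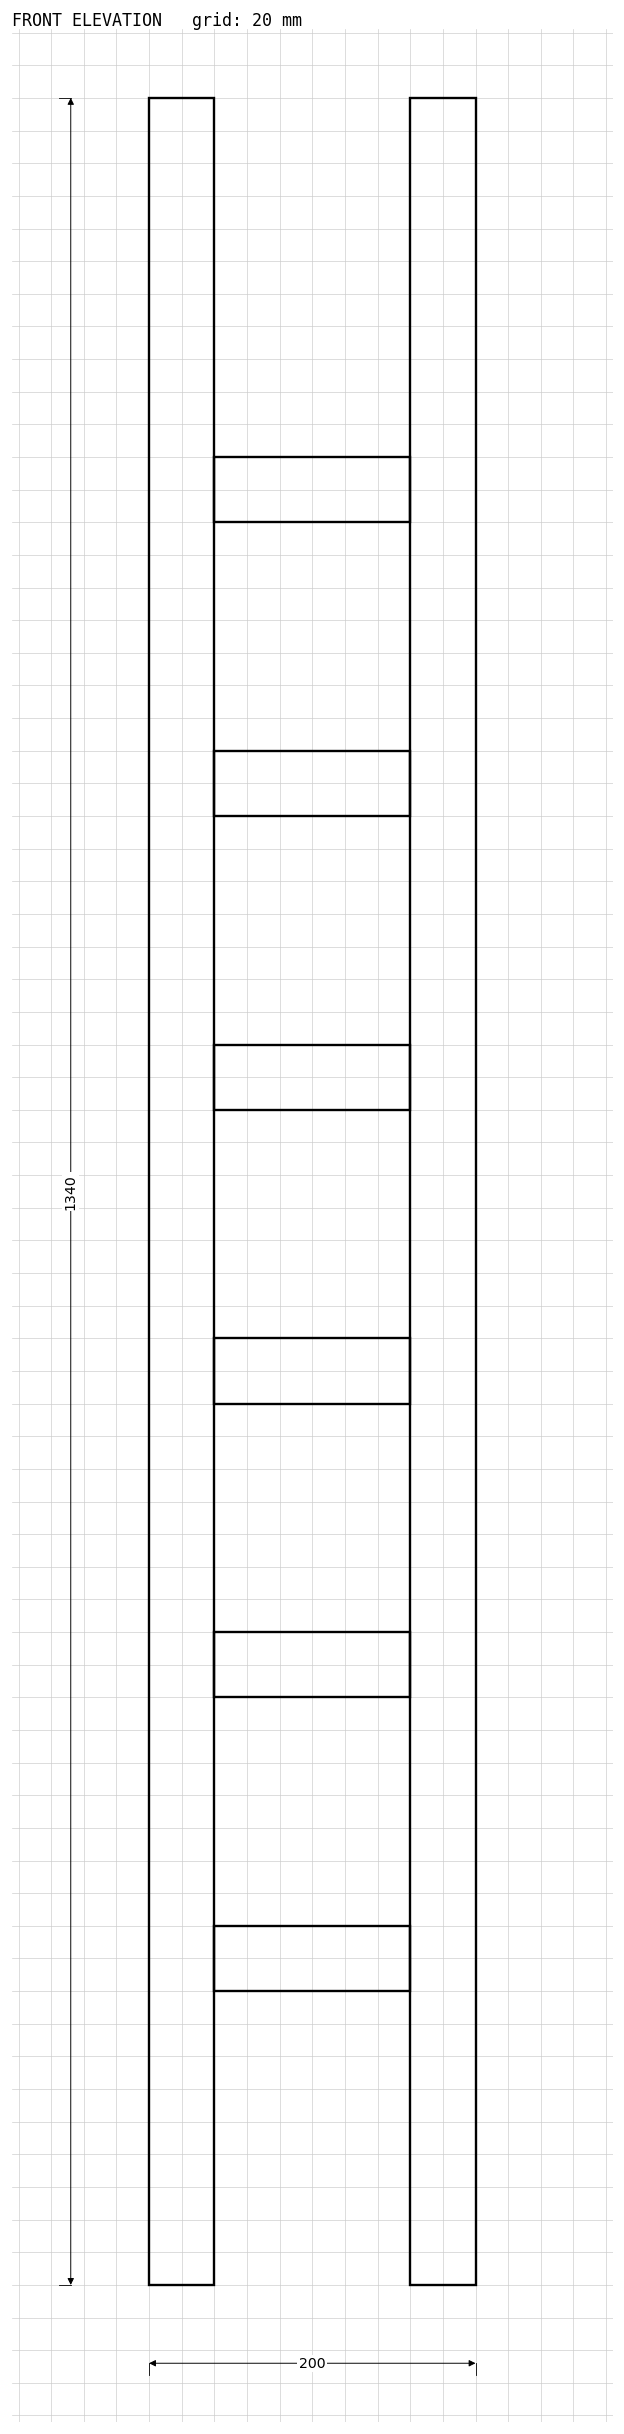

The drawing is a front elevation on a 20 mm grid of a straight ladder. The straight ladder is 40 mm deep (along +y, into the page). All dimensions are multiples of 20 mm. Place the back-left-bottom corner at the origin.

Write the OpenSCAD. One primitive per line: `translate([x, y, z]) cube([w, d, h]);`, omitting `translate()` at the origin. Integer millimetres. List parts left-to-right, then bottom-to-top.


cube([40, 40, 1340]);
translate([40, 0, 180]) cube([120, 40, 40]);
translate([40, 0, 360]) cube([120, 40, 40]);
translate([40, 0, 540]) cube([120, 40, 40]);
translate([40, 0, 720]) cube([120, 40, 40]);
translate([40, 0, 900]) cube([120, 40, 40]);
translate([40, 0, 1080]) cube([120, 40, 40]);
translate([160, 0, 0]) cube([40, 40, 1340]);
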